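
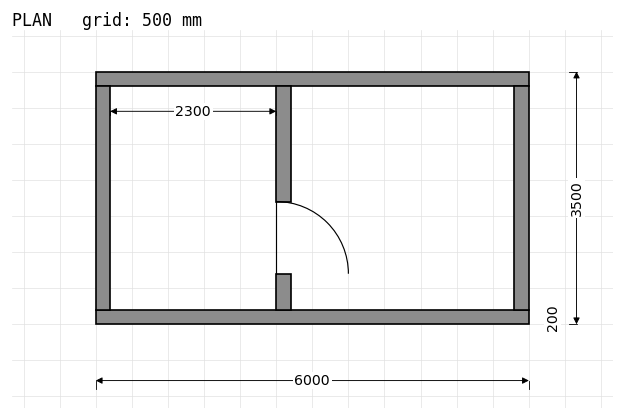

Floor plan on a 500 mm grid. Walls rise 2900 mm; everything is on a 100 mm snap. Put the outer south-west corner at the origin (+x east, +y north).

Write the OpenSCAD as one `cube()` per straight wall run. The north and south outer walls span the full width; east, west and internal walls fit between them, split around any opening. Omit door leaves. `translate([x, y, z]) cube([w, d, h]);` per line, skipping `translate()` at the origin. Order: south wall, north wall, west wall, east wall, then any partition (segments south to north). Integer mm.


cube([6000, 200, 2900]);
translate([0, 3300, 0]) cube([6000, 200, 2900]);
translate([0, 200, 0]) cube([200, 3100, 2900]);
translate([5800, 200, 0]) cube([200, 3100, 2900]);
translate([2500, 200, 0]) cube([200, 500, 2900]);
translate([2500, 1700, 0]) cube([200, 1600, 2900]);


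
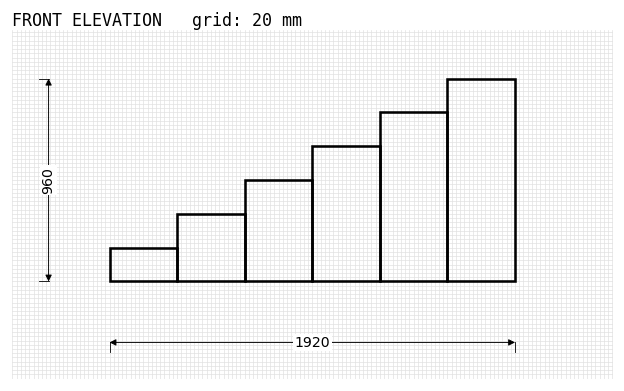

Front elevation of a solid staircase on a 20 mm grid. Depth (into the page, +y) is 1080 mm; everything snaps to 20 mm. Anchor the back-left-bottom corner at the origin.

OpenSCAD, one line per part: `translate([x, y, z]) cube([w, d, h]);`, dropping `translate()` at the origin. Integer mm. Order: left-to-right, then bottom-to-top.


cube([320, 1080, 160]);
translate([320, 0, 0]) cube([320, 1080, 320]);
translate([640, 0, 0]) cube([320, 1080, 480]);
translate([960, 0, 0]) cube([320, 1080, 640]);
translate([1280, 0, 0]) cube([320, 1080, 800]);
translate([1600, 0, 0]) cube([320, 1080, 960]);


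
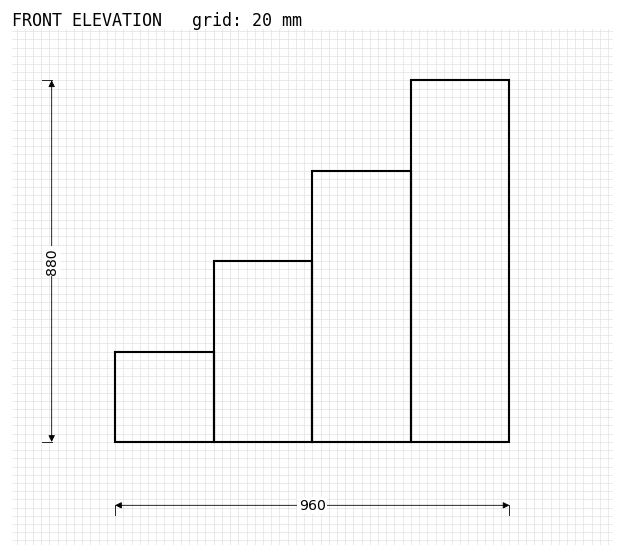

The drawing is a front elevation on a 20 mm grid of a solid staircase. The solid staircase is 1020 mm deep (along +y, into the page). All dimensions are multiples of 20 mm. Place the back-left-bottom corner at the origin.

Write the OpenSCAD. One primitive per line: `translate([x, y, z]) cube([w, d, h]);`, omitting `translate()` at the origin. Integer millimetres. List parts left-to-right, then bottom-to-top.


cube([240, 1020, 220]);
translate([240, 0, 0]) cube([240, 1020, 440]);
translate([480, 0, 0]) cube([240, 1020, 660]);
translate([720, 0, 0]) cube([240, 1020, 880]);


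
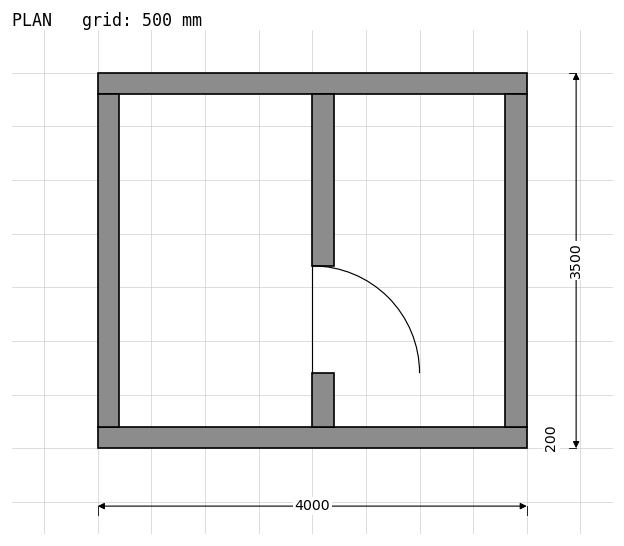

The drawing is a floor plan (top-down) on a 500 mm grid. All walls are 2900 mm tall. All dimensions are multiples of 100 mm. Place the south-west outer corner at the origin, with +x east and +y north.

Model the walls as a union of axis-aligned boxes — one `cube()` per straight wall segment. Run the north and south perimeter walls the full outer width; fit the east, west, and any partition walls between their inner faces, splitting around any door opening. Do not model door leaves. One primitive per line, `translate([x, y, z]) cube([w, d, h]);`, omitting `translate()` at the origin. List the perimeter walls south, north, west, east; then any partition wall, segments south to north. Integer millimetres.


cube([4000, 200, 2900]);
translate([0, 3300, 0]) cube([4000, 200, 2900]);
translate([0, 200, 0]) cube([200, 3100, 2900]);
translate([3800, 200, 0]) cube([200, 3100, 2900]);
translate([2000, 200, 0]) cube([200, 500, 2900]);
translate([2000, 1700, 0]) cube([200, 1600, 2900]);


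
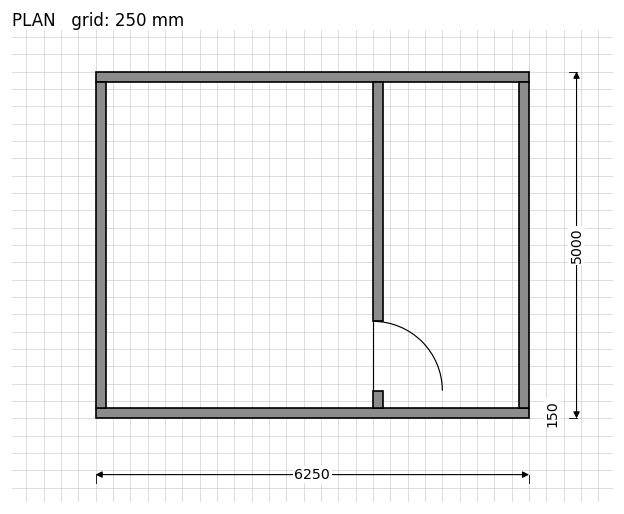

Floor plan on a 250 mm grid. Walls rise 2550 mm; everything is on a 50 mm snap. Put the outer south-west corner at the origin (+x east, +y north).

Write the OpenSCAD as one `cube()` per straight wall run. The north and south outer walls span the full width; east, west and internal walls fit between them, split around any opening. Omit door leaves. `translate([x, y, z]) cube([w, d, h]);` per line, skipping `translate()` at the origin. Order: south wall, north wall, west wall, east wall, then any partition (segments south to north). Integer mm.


cube([6250, 150, 2550]);
translate([0, 4850, 0]) cube([6250, 150, 2550]);
translate([0, 150, 0]) cube([150, 4700, 2550]);
translate([6100, 150, 0]) cube([150, 4700, 2550]);
translate([4000, 150, 0]) cube([150, 250, 2550]);
translate([4000, 1400, 0]) cube([150, 3450, 2550]);


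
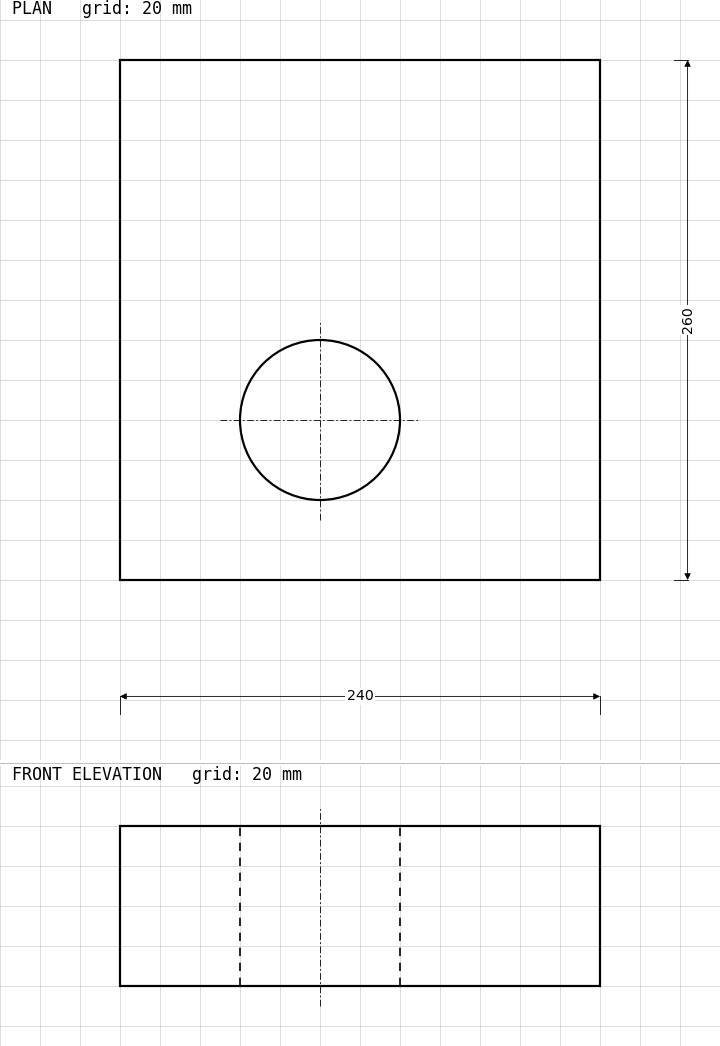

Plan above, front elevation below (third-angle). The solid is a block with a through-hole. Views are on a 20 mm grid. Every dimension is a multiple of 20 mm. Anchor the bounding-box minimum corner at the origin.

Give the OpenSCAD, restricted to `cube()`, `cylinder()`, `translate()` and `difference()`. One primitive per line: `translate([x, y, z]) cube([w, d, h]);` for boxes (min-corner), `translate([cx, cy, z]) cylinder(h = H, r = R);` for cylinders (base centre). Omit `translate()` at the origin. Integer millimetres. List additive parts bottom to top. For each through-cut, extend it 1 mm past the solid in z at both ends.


difference() {
  cube([240, 260, 80]);
  translate([100, 80, -1]) cylinder(h = 82, r = 40);
}


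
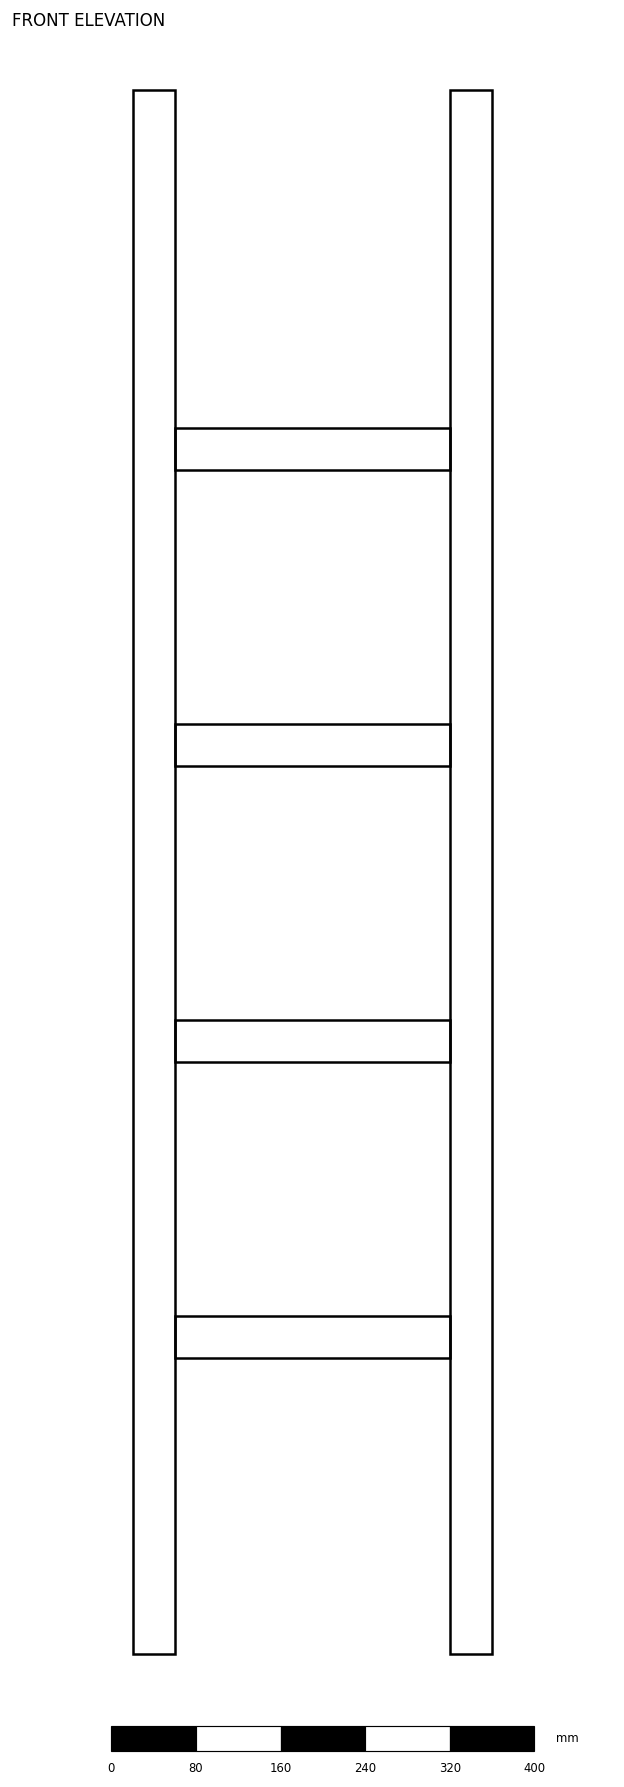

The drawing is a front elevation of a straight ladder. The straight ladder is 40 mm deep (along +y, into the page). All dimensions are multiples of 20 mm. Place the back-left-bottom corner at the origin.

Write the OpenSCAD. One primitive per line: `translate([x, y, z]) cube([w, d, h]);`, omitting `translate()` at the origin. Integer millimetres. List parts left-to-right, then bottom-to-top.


cube([40, 40, 1480]);
translate([40, 0, 280]) cube([260, 40, 40]);
translate([40, 0, 560]) cube([260, 40, 40]);
translate([40, 0, 840]) cube([260, 40, 40]);
translate([40, 0, 1120]) cube([260, 40, 40]);
translate([300, 0, 0]) cube([40, 40, 1480]);


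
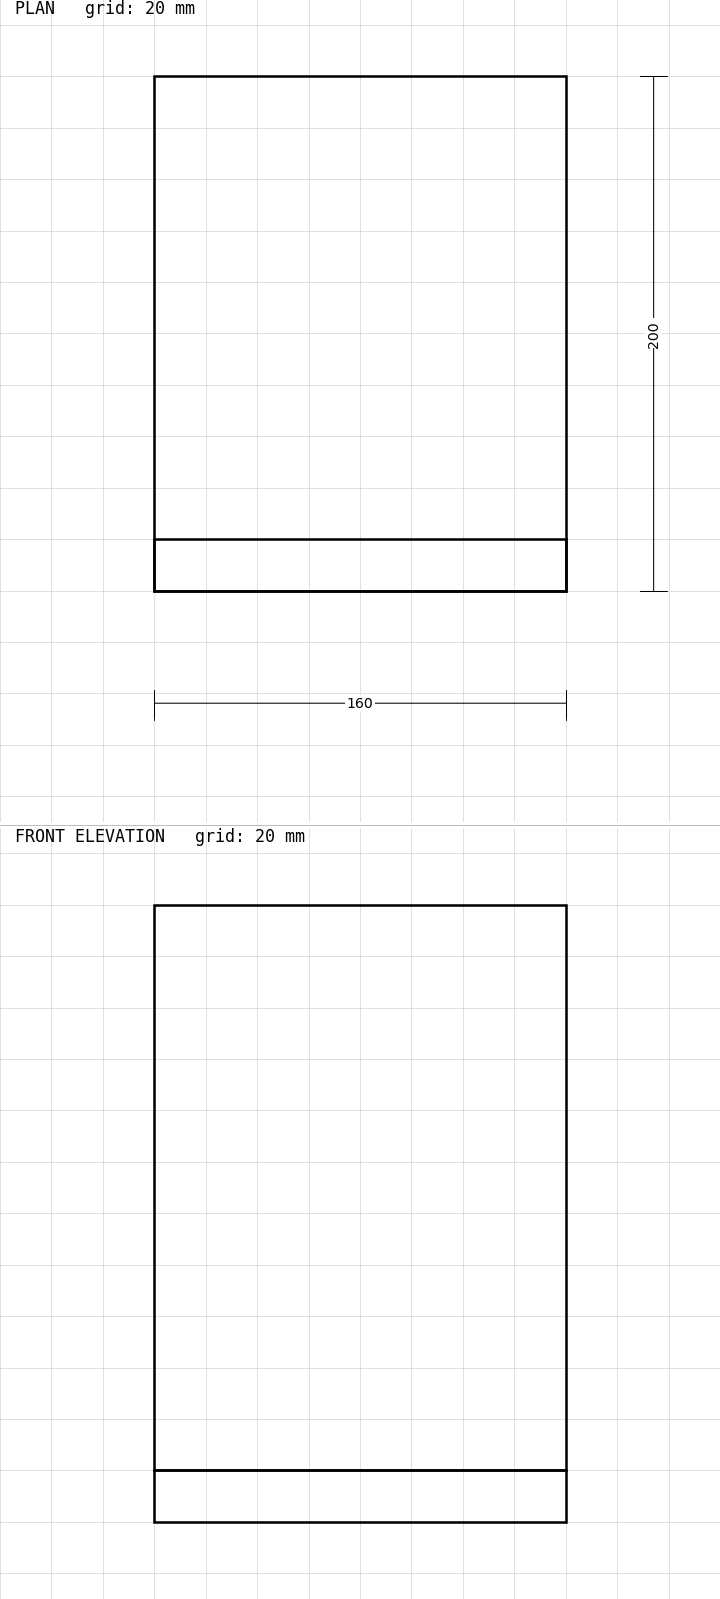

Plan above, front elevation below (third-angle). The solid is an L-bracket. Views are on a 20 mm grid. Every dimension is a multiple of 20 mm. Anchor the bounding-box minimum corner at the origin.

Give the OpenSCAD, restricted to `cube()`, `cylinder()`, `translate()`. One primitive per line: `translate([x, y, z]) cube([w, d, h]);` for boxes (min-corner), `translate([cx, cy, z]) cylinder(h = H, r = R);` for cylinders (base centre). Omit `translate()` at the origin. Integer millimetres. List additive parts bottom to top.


cube([160, 200, 20]);
translate([0, 0, 20]) cube([160, 20, 220]);


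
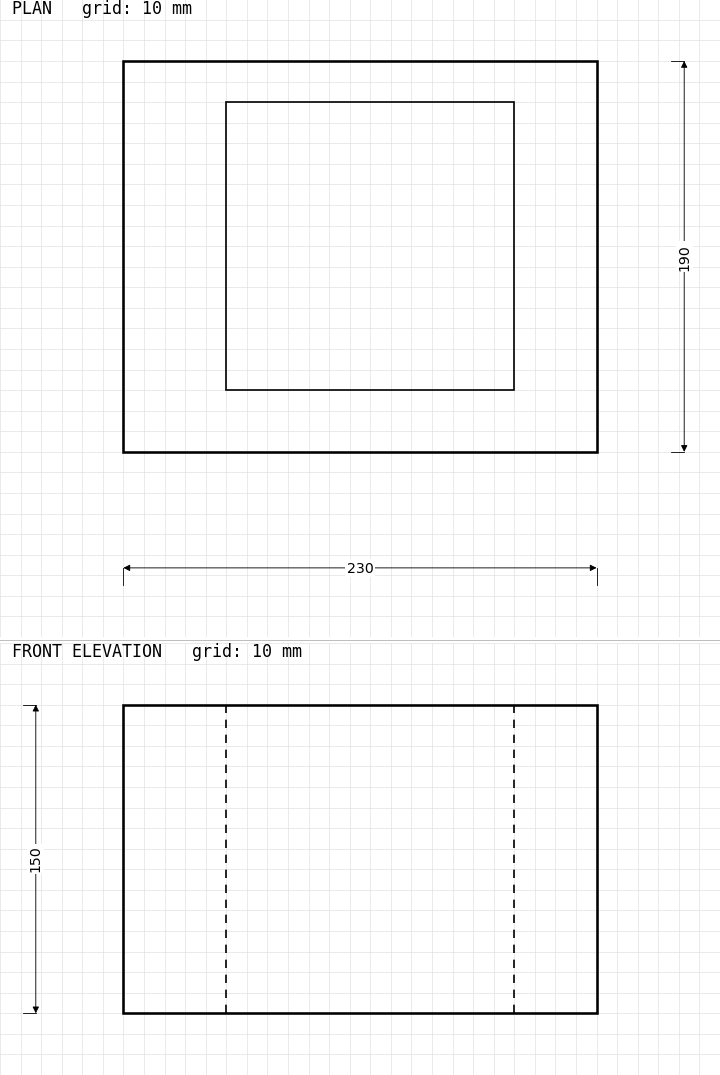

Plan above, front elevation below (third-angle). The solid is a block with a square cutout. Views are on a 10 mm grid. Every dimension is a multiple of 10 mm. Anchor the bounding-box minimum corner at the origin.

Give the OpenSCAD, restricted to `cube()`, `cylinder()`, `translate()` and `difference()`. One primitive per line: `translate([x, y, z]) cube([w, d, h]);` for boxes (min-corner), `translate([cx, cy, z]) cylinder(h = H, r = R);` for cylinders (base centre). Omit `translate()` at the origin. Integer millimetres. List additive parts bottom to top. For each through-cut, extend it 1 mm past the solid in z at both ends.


difference() {
  cube([230, 190, 150]);
  translate([50, 30, -1]) cube([140, 140, 152]);
}


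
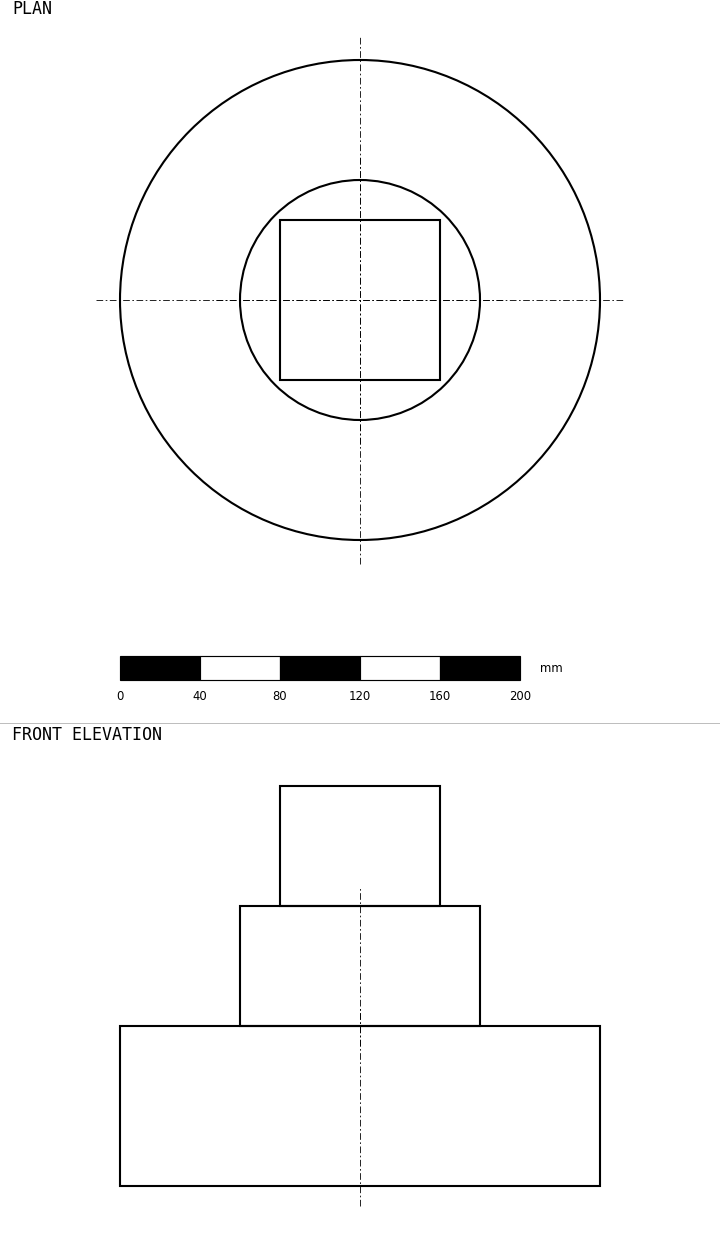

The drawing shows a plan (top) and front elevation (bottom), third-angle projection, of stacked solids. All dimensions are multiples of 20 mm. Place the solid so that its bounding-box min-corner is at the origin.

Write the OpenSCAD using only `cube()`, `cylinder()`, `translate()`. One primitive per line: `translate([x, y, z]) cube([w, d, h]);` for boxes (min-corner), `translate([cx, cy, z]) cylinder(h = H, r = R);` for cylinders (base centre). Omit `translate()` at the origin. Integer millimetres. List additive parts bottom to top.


translate([120, 120, 0]) cylinder(h = 80, r = 120);
translate([120, 120, 80]) cylinder(h = 60, r = 60);
translate([80, 80, 140]) cube([80, 80, 60]);


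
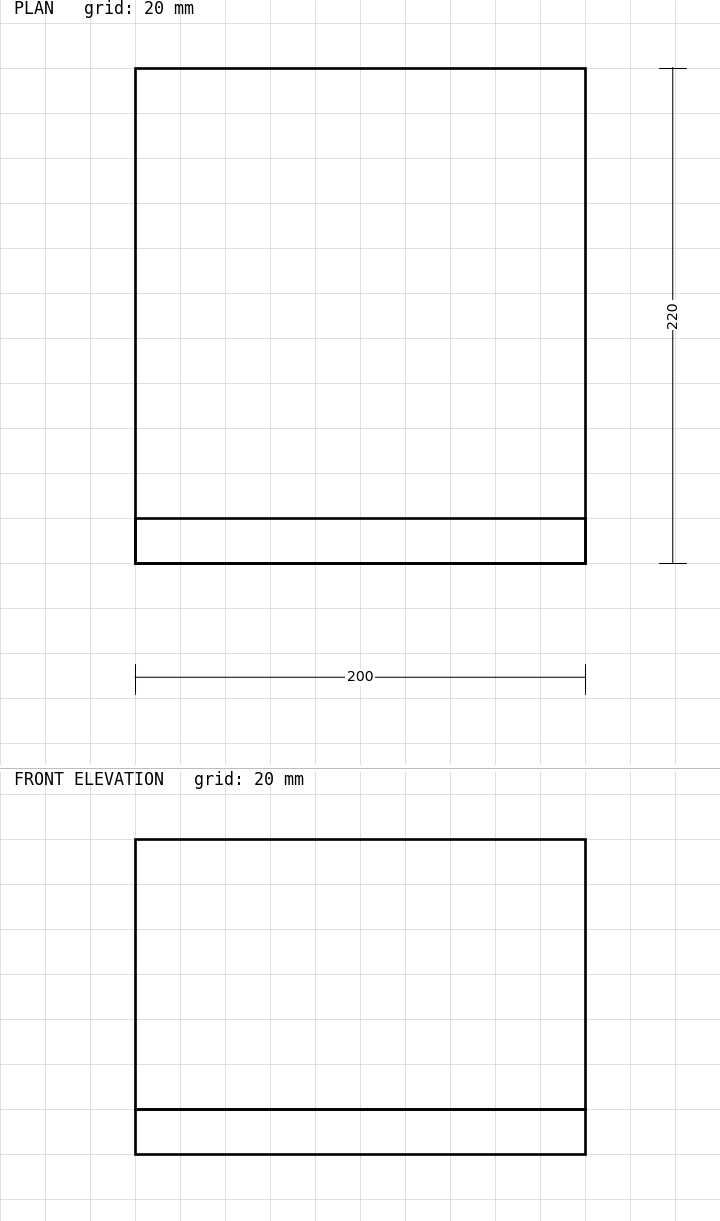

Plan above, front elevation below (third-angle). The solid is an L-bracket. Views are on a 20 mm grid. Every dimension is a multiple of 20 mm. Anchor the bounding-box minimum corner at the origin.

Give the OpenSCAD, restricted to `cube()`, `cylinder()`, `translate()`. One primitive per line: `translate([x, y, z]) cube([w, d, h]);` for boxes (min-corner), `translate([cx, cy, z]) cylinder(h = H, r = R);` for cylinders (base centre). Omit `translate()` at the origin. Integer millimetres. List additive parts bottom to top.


cube([200, 220, 20]);
translate([0, 0, 20]) cube([200, 20, 120]);


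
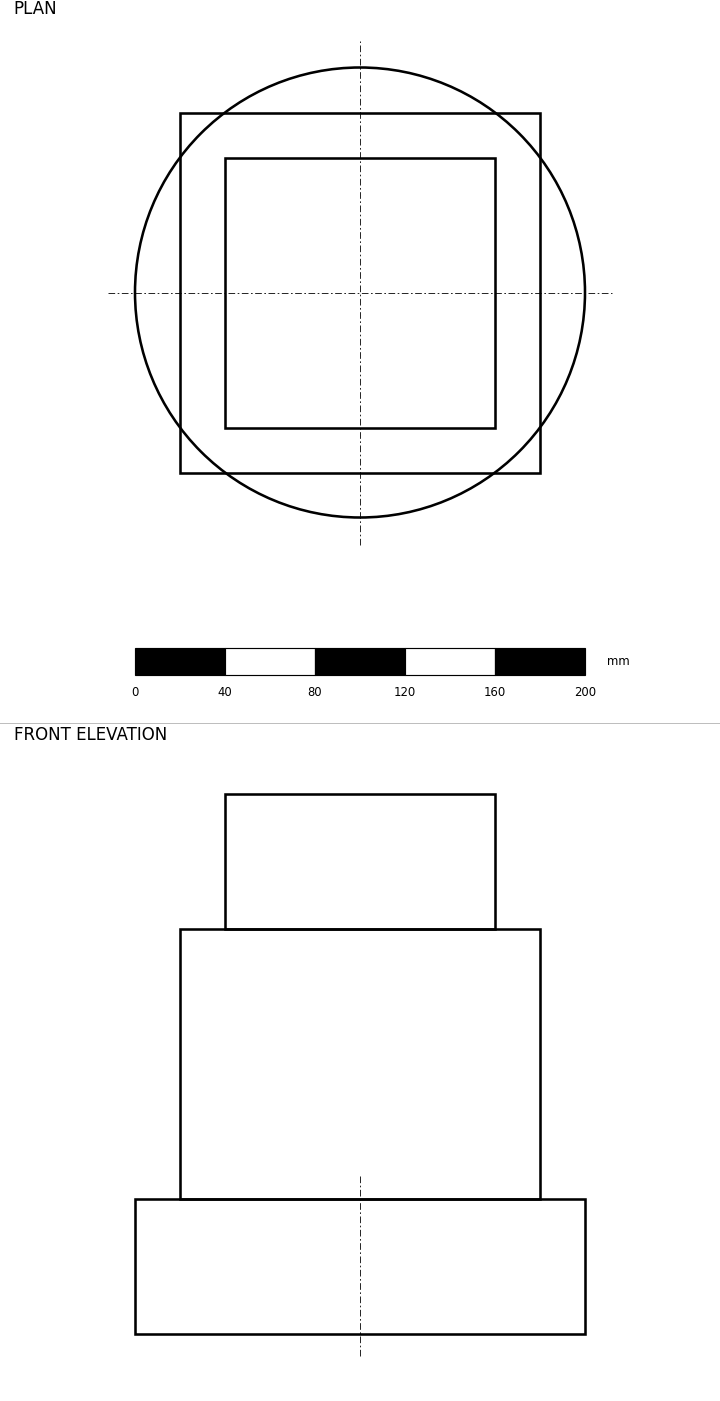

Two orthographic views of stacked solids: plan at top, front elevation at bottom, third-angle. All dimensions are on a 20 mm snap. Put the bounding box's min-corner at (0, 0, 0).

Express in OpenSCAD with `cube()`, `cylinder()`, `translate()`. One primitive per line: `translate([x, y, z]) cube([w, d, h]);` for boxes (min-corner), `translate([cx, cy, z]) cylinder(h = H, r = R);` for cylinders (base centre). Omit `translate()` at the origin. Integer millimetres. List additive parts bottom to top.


translate([100, 100, 0]) cylinder(h = 60, r = 100);
translate([20, 20, 60]) cube([160, 160, 120]);
translate([40, 40, 180]) cube([120, 120, 60]);


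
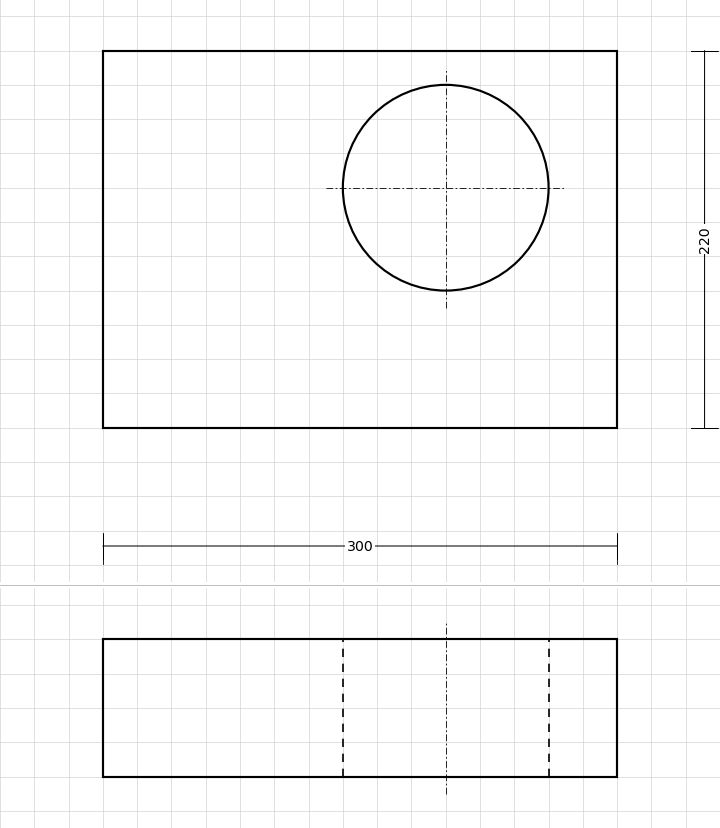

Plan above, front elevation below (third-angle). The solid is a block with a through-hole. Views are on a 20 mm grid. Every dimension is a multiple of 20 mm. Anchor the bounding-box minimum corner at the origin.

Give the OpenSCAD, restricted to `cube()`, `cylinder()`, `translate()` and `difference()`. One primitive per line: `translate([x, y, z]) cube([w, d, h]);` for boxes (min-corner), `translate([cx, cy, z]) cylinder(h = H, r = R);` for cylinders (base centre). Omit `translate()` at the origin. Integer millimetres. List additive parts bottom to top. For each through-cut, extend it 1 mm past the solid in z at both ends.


difference() {
  cube([300, 220, 80]);
  translate([200, 140, -1]) cylinder(h = 82, r = 60);
}


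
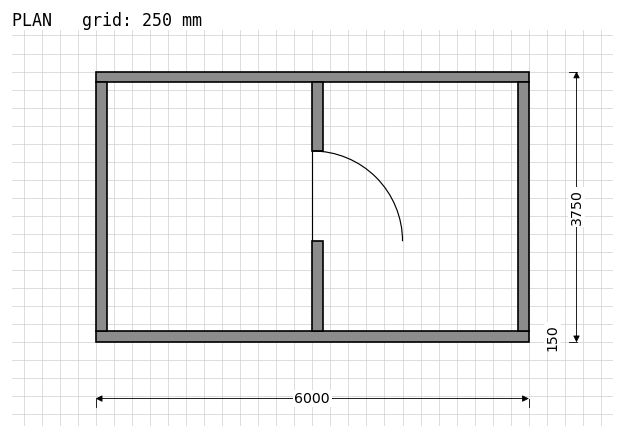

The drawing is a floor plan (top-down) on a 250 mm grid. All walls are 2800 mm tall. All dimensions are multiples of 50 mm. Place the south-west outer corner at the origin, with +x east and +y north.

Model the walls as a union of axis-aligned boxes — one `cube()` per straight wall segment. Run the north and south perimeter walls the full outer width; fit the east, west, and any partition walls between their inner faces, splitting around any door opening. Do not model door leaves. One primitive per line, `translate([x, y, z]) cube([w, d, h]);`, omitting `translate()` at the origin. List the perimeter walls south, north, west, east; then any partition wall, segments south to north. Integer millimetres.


cube([6000, 150, 2800]);
translate([0, 3600, 0]) cube([6000, 150, 2800]);
translate([0, 150, 0]) cube([150, 3450, 2800]);
translate([5850, 150, 0]) cube([150, 3450, 2800]);
translate([3000, 150, 0]) cube([150, 1250, 2800]);
translate([3000, 2650, 0]) cube([150, 950, 2800]);


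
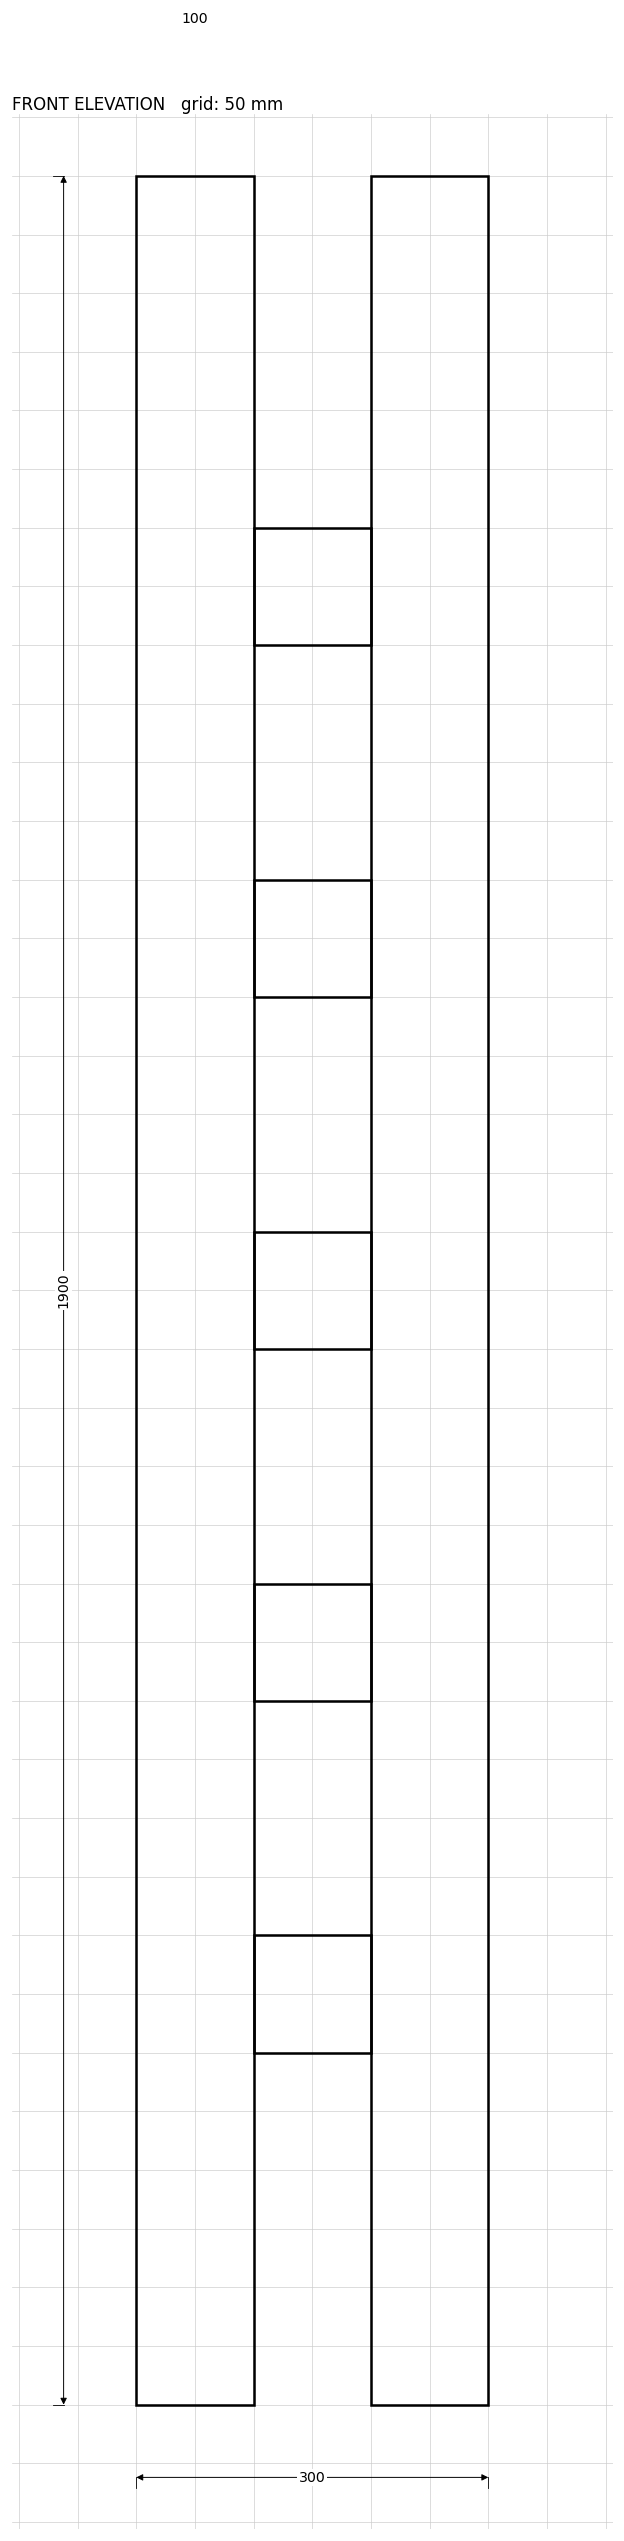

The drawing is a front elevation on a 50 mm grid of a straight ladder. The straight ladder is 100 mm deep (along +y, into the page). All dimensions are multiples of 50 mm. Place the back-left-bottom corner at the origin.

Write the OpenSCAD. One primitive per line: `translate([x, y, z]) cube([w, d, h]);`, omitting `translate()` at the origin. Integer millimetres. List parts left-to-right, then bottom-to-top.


cube([100, 100, 1900]);
translate([100, 0, 300]) cube([100, 100, 100]);
translate([100, 0, 600]) cube([100, 100, 100]);
translate([100, 0, 900]) cube([100, 100, 100]);
translate([100, 0, 1200]) cube([100, 100, 100]);
translate([100, 0, 1500]) cube([100, 100, 100]);
translate([200, 0, 0]) cube([100, 100, 1900]);


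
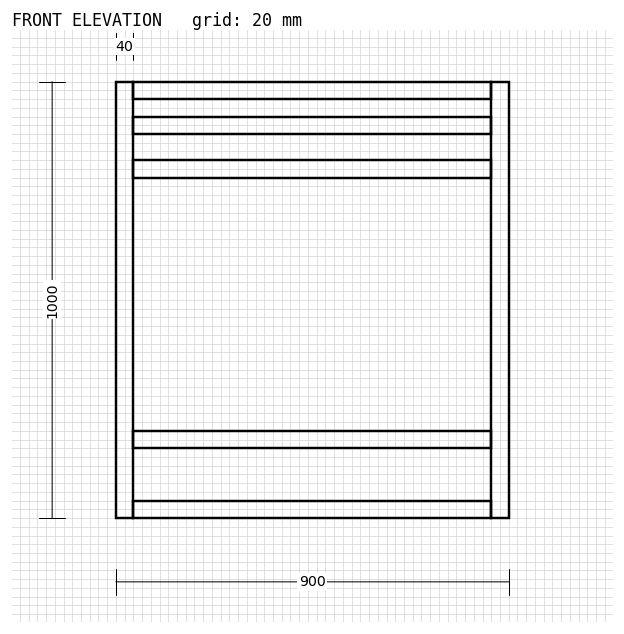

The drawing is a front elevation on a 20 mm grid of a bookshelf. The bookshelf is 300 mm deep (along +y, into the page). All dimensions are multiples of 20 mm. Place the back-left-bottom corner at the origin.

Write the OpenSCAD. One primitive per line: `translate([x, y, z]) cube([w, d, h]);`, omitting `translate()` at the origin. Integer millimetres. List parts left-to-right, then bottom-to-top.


cube([40, 300, 1000]);
translate([40, 0, 0]) cube([820, 300, 40]);
translate([40, 0, 160]) cube([820, 300, 40]);
translate([40, 0, 780]) cube([820, 300, 40]);
translate([40, 0, 880]) cube([820, 300, 40]);
translate([40, 0, 960]) cube([820, 300, 40]);
translate([860, 0, 0]) cube([40, 300, 1000]);


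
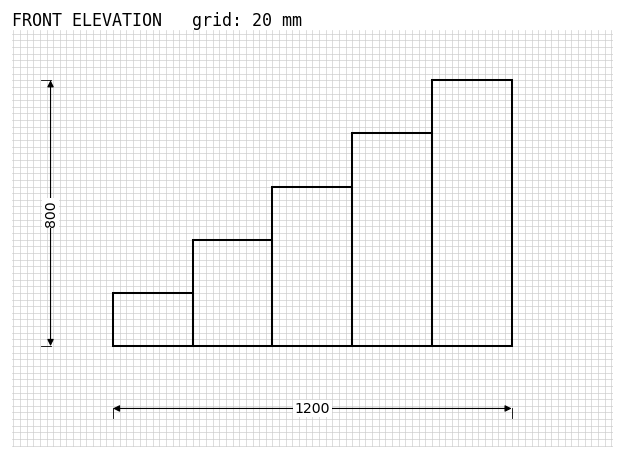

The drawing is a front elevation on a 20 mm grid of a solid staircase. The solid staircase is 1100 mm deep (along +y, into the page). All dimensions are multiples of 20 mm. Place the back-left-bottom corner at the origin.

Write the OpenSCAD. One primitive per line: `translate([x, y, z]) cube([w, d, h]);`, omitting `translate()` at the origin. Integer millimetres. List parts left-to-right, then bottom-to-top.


cube([240, 1100, 160]);
translate([240, 0, 0]) cube([240, 1100, 320]);
translate([480, 0, 0]) cube([240, 1100, 480]);
translate([720, 0, 0]) cube([240, 1100, 640]);
translate([960, 0, 0]) cube([240, 1100, 800]);


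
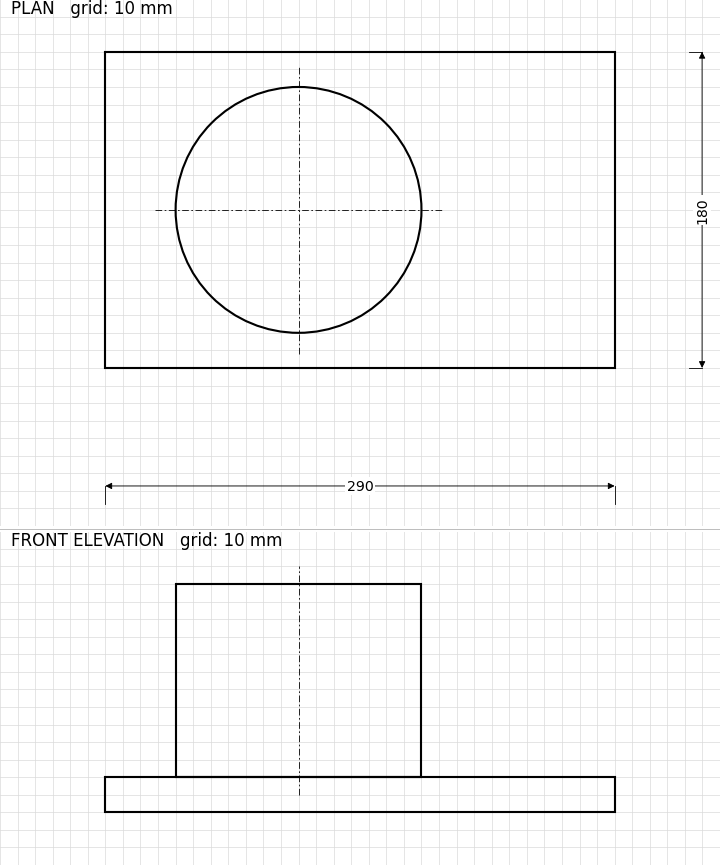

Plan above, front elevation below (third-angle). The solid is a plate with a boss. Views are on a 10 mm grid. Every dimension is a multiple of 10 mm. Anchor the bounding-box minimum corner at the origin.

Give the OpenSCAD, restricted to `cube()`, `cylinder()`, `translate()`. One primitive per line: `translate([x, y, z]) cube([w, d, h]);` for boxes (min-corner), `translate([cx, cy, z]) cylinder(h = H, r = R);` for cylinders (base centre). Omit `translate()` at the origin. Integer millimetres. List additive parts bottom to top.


cube([290, 180, 20]);
translate([110, 90, 20]) cylinder(h = 110, r = 70);


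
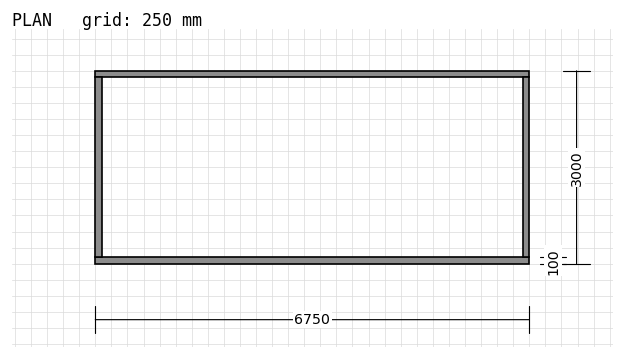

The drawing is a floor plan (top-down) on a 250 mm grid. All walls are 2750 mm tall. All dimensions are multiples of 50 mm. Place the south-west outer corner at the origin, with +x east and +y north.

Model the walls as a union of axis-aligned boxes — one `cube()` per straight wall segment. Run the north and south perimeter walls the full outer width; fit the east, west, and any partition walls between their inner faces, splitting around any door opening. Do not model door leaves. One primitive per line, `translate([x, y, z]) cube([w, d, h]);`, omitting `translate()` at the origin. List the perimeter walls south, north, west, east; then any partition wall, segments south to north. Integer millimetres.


cube([6750, 100, 2750]);
translate([0, 2900, 0]) cube([6750, 100, 2750]);
translate([0, 100, 0]) cube([100, 2800, 2750]);
translate([6650, 100, 0]) cube([100, 2800, 2750]);


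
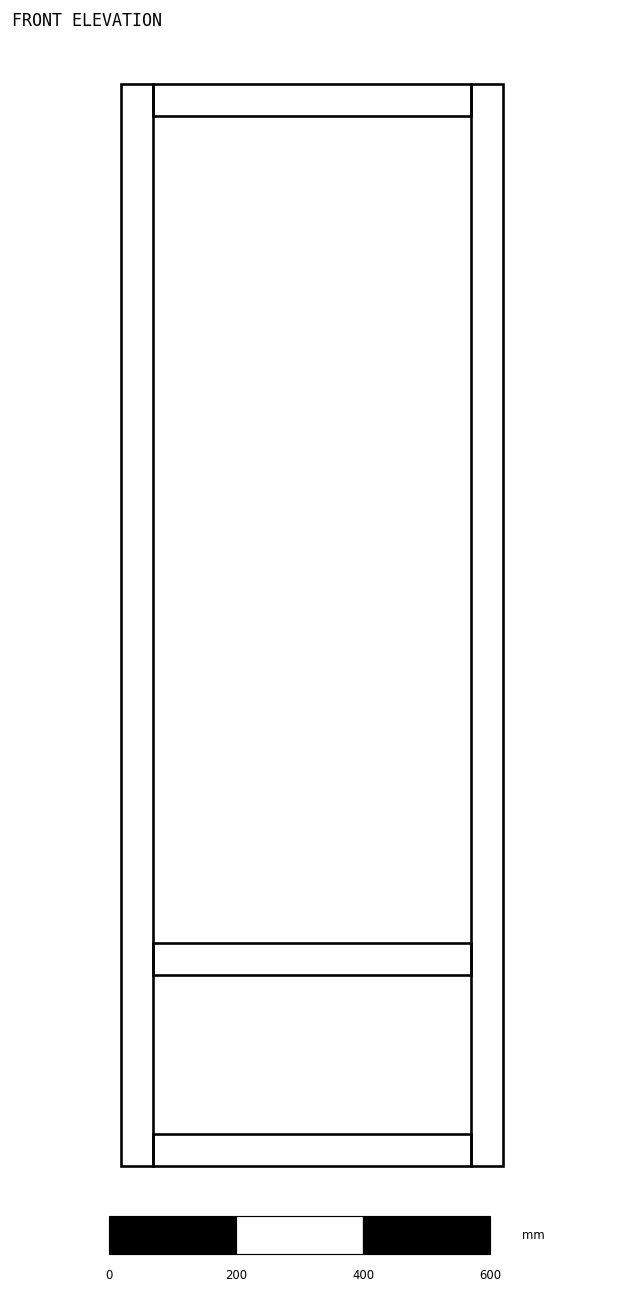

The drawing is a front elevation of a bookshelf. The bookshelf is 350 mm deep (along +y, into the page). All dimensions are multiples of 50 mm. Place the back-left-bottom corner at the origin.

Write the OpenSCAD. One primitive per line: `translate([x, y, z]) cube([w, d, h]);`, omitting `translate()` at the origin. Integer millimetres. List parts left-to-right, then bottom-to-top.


cube([50, 350, 1700]);
translate([50, 0, 0]) cube([500, 350, 50]);
translate([50, 0, 300]) cube([500, 350, 50]);
translate([50, 0, 1650]) cube([500, 350, 50]);
translate([550, 0, 0]) cube([50, 350, 1700]);


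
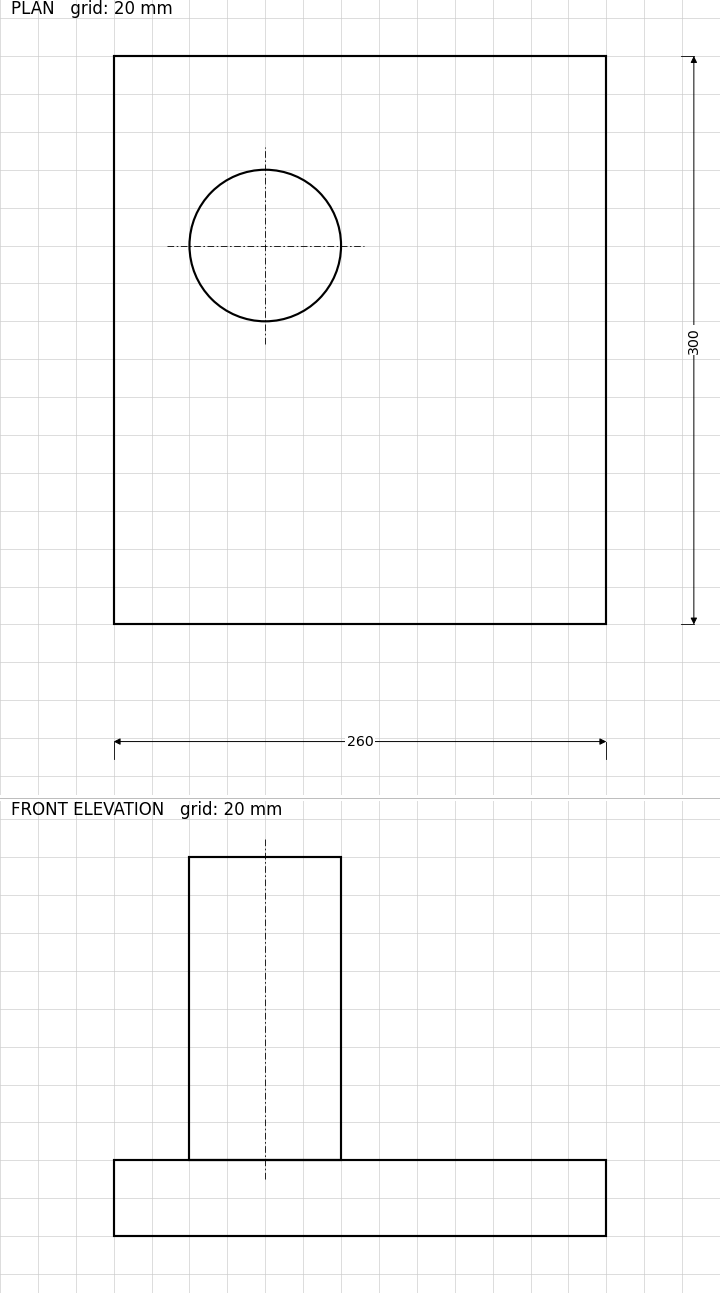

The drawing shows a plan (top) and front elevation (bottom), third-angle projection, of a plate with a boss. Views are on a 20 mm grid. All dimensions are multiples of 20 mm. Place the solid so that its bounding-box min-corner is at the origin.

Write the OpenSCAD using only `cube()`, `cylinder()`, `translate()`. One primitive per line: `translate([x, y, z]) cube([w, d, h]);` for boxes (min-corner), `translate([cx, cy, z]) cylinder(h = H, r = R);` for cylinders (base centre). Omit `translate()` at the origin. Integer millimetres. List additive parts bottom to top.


cube([260, 300, 40]);
translate([80, 200, 40]) cylinder(h = 160, r = 40);


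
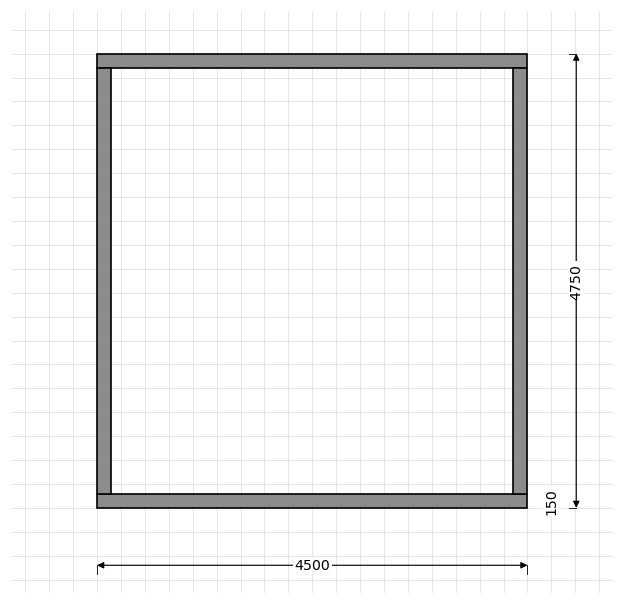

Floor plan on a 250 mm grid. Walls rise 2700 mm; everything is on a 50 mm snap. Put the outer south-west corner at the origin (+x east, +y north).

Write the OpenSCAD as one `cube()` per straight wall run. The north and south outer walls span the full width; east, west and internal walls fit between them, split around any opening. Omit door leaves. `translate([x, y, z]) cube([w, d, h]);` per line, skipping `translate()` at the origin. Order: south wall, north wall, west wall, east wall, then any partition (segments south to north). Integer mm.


cube([4500, 150, 2700]);
translate([0, 4600, 0]) cube([4500, 150, 2700]);
translate([0, 150, 0]) cube([150, 4450, 2700]);
translate([4350, 150, 0]) cube([150, 4450, 2700]);


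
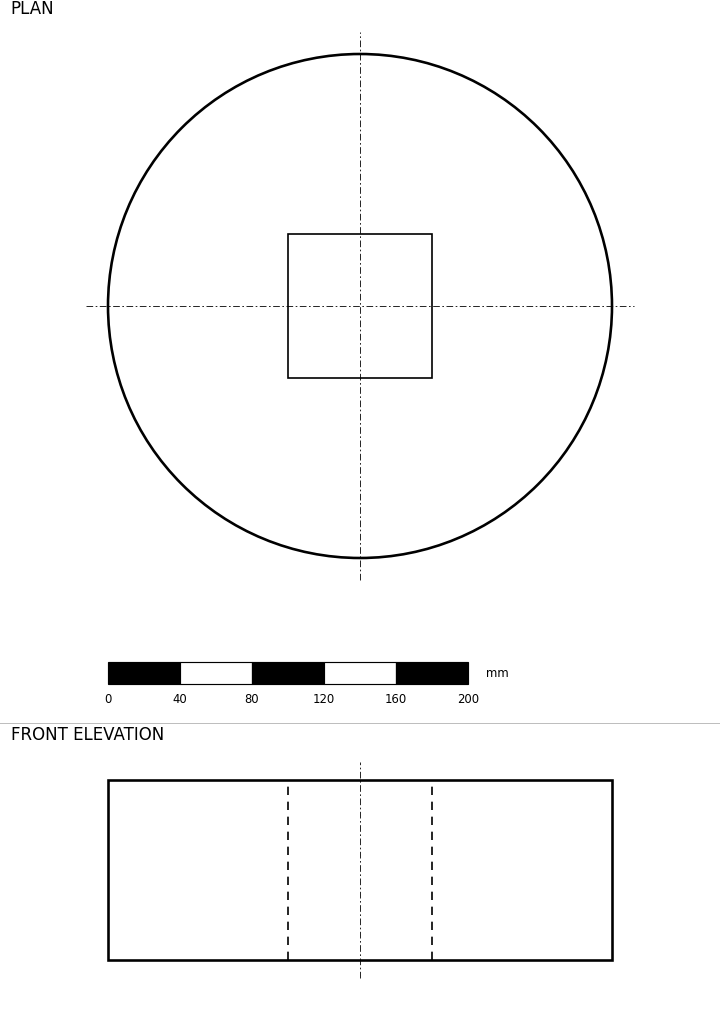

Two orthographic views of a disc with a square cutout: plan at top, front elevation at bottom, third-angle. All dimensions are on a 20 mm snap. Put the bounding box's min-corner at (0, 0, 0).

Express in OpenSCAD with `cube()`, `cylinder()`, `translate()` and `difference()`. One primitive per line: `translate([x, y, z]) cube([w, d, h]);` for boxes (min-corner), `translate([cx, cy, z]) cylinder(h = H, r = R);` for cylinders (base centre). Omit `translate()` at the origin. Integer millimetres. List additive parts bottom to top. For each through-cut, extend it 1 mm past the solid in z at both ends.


difference() {
  translate([140, 140, 0]) cylinder(h = 100, r = 140);
  translate([100, 100, -1]) cube([80, 80, 102]);
}


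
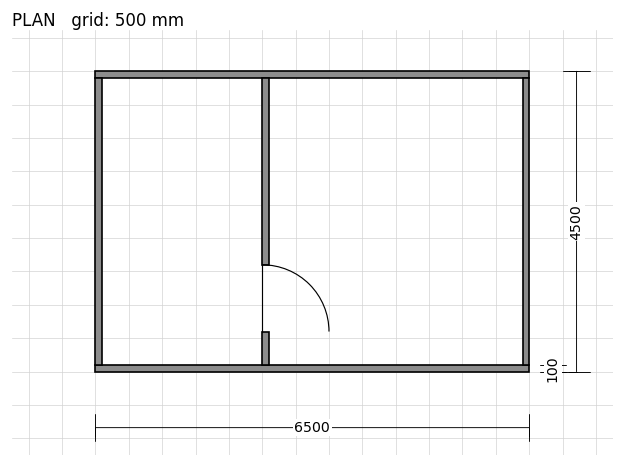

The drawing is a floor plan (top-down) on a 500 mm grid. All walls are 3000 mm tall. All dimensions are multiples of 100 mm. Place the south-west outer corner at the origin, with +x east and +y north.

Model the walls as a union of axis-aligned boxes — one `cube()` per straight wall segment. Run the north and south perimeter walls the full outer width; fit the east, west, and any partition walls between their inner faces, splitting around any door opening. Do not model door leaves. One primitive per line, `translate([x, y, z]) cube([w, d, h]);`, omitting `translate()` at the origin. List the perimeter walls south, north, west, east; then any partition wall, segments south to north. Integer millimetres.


cube([6500, 100, 3000]);
translate([0, 4400, 0]) cube([6500, 100, 3000]);
translate([0, 100, 0]) cube([100, 4300, 3000]);
translate([6400, 100, 0]) cube([100, 4300, 3000]);
translate([2500, 100, 0]) cube([100, 500, 3000]);
translate([2500, 1600, 0]) cube([100, 2800, 3000]);


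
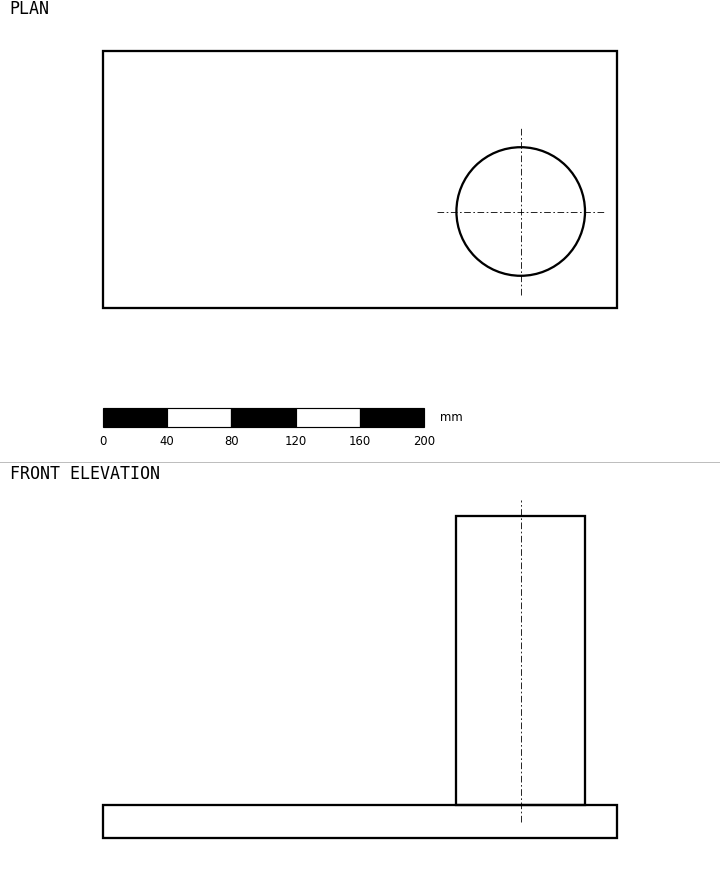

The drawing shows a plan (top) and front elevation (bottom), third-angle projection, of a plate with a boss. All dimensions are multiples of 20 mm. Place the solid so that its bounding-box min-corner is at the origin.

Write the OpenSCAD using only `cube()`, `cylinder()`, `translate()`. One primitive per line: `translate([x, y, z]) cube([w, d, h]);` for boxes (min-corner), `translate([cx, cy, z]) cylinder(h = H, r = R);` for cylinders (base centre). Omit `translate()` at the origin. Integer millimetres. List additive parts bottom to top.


cube([320, 160, 20]);
translate([260, 60, 20]) cylinder(h = 180, r = 40);


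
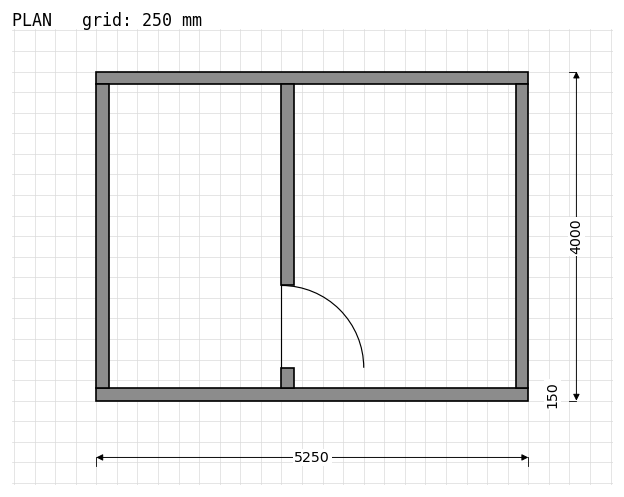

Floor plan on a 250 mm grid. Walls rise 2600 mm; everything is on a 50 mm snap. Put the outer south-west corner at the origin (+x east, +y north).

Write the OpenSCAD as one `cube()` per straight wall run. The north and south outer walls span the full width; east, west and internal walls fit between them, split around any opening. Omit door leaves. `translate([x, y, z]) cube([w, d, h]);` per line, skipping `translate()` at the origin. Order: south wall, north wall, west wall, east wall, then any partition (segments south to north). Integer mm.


cube([5250, 150, 2600]);
translate([0, 3850, 0]) cube([5250, 150, 2600]);
translate([0, 150, 0]) cube([150, 3700, 2600]);
translate([5100, 150, 0]) cube([150, 3700, 2600]);
translate([2250, 150, 0]) cube([150, 250, 2600]);
translate([2250, 1400, 0]) cube([150, 2450, 2600]);


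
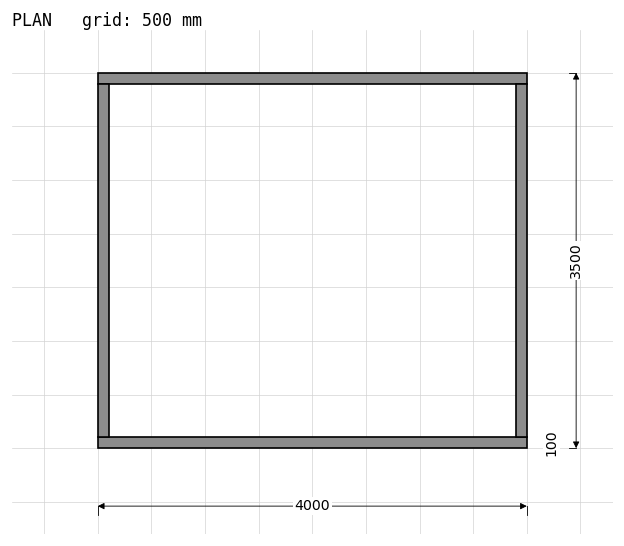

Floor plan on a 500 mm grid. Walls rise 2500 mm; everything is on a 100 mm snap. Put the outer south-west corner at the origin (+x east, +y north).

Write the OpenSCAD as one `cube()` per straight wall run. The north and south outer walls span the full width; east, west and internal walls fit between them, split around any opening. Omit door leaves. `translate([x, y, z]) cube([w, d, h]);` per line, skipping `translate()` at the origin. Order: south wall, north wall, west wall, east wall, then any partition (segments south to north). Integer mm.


cube([4000, 100, 2500]);
translate([0, 3400, 0]) cube([4000, 100, 2500]);
translate([0, 100, 0]) cube([100, 3300, 2500]);
translate([3900, 100, 0]) cube([100, 3300, 2500]);


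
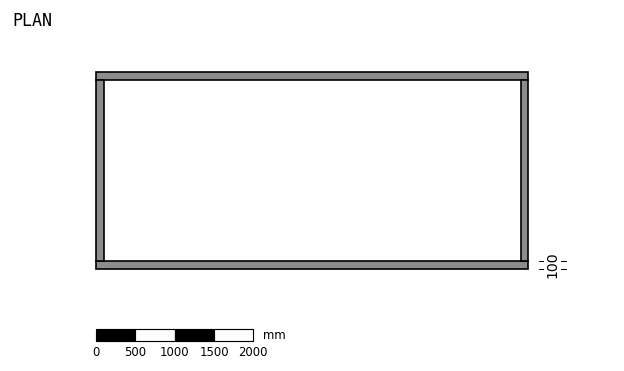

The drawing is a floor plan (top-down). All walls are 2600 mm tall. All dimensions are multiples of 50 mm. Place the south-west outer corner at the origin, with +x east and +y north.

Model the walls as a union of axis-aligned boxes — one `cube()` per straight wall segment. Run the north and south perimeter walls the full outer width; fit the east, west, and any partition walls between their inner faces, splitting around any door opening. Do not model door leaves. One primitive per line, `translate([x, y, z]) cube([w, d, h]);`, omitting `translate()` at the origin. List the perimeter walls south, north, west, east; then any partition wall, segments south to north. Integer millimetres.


cube([5500, 100, 2600]);
translate([0, 2400, 0]) cube([5500, 100, 2600]);
translate([0, 100, 0]) cube([100, 2300, 2600]);
translate([5400, 100, 0]) cube([100, 2300, 2600]);


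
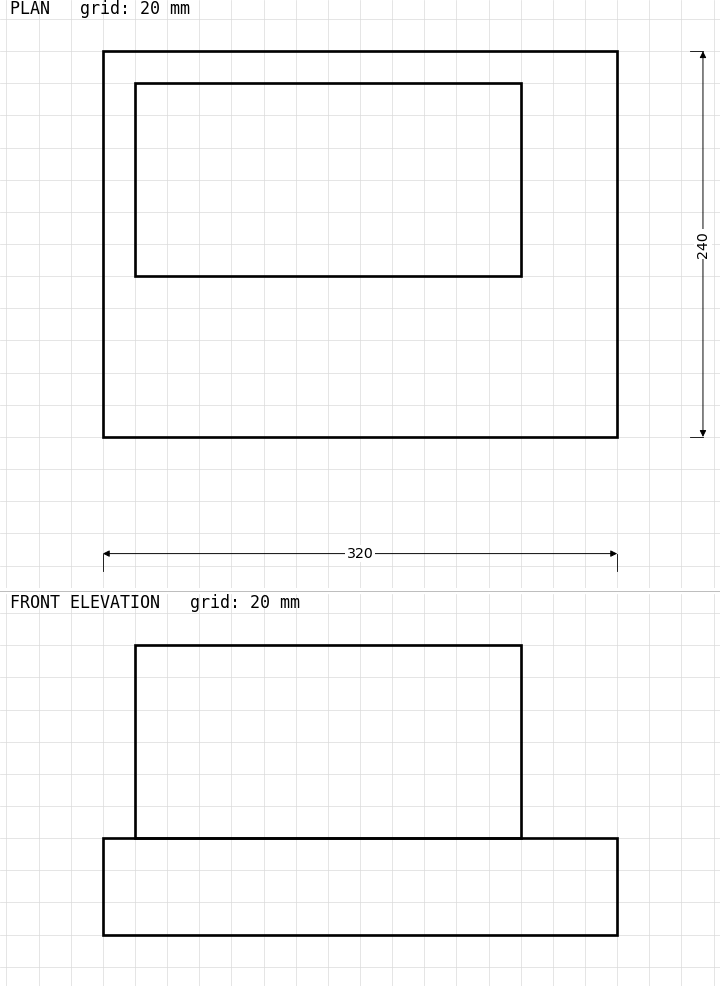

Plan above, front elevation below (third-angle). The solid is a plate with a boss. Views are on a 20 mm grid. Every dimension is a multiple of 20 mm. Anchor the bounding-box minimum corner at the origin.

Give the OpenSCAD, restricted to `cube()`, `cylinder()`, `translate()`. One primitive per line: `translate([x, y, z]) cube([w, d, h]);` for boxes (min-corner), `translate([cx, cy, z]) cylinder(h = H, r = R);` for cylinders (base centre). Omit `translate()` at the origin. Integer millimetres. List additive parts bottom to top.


cube([320, 240, 60]);
translate([20, 100, 60]) cube([240, 120, 120]);


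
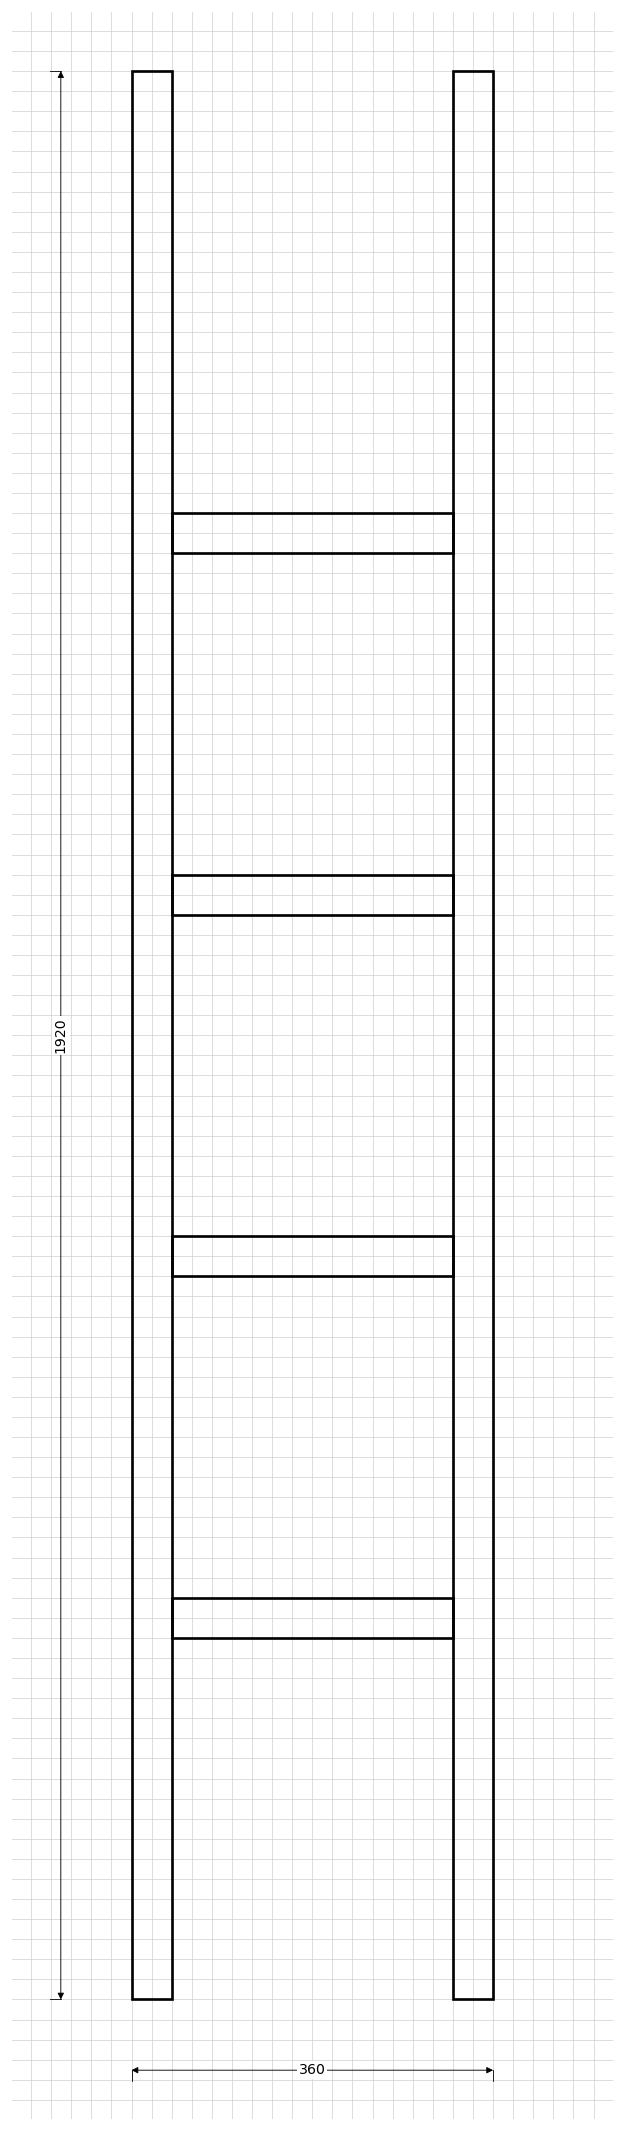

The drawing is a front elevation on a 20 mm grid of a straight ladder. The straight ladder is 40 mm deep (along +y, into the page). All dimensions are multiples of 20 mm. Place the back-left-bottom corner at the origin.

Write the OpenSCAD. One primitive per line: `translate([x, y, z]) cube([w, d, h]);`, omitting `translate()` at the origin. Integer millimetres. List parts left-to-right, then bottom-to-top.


cube([40, 40, 1920]);
translate([40, 0, 360]) cube([280, 40, 40]);
translate([40, 0, 720]) cube([280, 40, 40]);
translate([40, 0, 1080]) cube([280, 40, 40]);
translate([40, 0, 1440]) cube([280, 40, 40]);
translate([320, 0, 0]) cube([40, 40, 1920]);


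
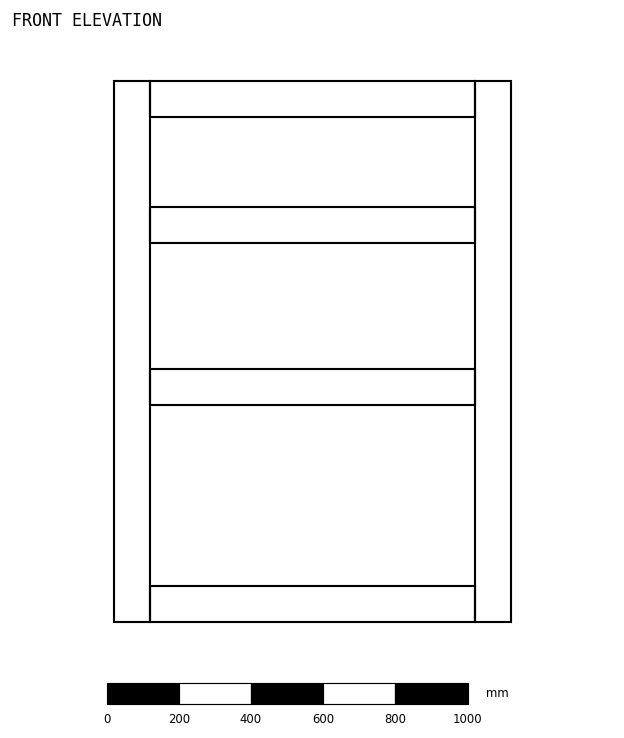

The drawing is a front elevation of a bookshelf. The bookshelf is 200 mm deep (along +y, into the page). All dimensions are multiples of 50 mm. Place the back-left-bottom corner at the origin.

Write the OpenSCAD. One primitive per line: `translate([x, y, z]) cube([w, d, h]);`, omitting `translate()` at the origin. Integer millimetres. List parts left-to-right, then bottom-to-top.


cube([100, 200, 1500]);
translate([100, 0, 0]) cube([900, 200, 100]);
translate([100, 0, 600]) cube([900, 200, 100]);
translate([100, 0, 1050]) cube([900, 200, 100]);
translate([100, 0, 1400]) cube([900, 200, 100]);
translate([1000, 0, 0]) cube([100, 200, 1500]);


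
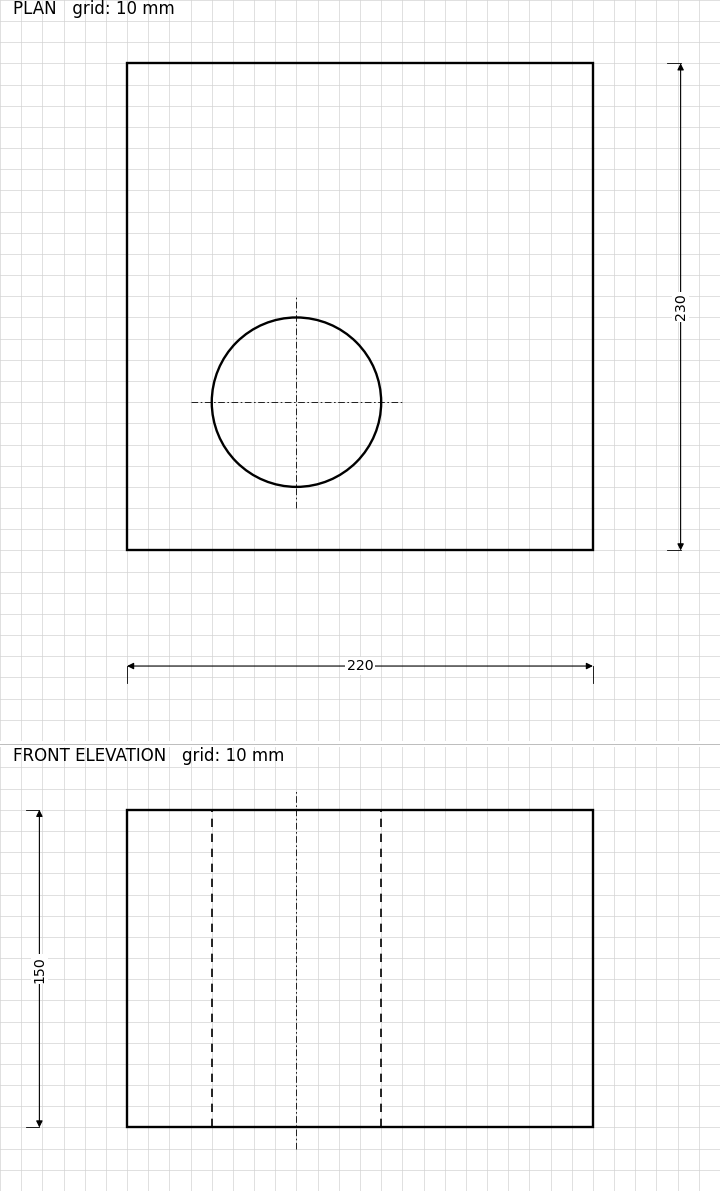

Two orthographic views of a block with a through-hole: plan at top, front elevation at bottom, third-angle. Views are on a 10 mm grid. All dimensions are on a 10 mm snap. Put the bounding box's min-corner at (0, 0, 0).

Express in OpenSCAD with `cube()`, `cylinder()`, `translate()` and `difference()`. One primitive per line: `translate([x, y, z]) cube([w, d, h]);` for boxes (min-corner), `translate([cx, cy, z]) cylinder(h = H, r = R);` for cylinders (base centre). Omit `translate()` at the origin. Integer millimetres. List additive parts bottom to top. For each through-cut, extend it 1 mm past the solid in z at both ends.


difference() {
  cube([220, 230, 150]);
  translate([80, 70, -1]) cylinder(h = 152, r = 40);
}


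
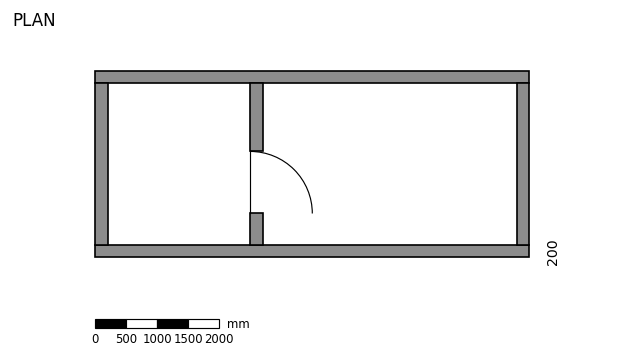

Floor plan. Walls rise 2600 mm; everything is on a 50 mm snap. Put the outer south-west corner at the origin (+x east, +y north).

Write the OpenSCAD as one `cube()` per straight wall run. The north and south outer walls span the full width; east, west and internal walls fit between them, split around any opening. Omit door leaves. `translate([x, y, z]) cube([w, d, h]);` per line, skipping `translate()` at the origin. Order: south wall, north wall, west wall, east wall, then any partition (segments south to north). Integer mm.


cube([7000, 200, 2600]);
translate([0, 2800, 0]) cube([7000, 200, 2600]);
translate([0, 200, 0]) cube([200, 2600, 2600]);
translate([6800, 200, 0]) cube([200, 2600, 2600]);
translate([2500, 200, 0]) cube([200, 500, 2600]);
translate([2500, 1700, 0]) cube([200, 1100, 2600]);


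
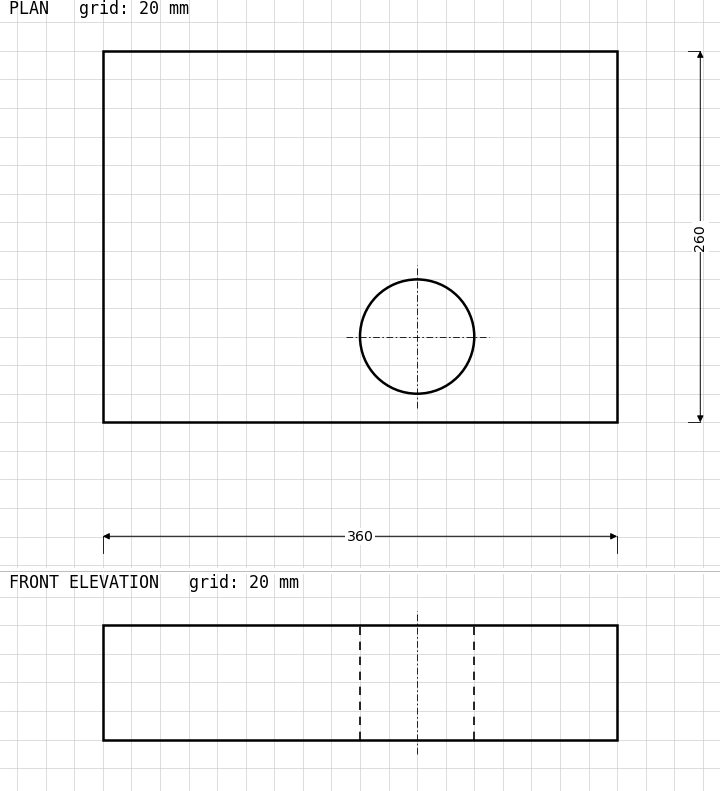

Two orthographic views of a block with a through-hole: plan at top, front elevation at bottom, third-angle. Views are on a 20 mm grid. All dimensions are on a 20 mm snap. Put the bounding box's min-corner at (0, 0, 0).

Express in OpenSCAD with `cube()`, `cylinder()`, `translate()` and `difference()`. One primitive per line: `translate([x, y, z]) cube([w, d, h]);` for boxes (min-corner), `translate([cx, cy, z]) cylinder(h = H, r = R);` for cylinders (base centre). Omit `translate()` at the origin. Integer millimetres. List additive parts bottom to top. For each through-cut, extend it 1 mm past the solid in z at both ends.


difference() {
  cube([360, 260, 80]);
  translate([220, 60, -1]) cylinder(h = 82, r = 40);
}


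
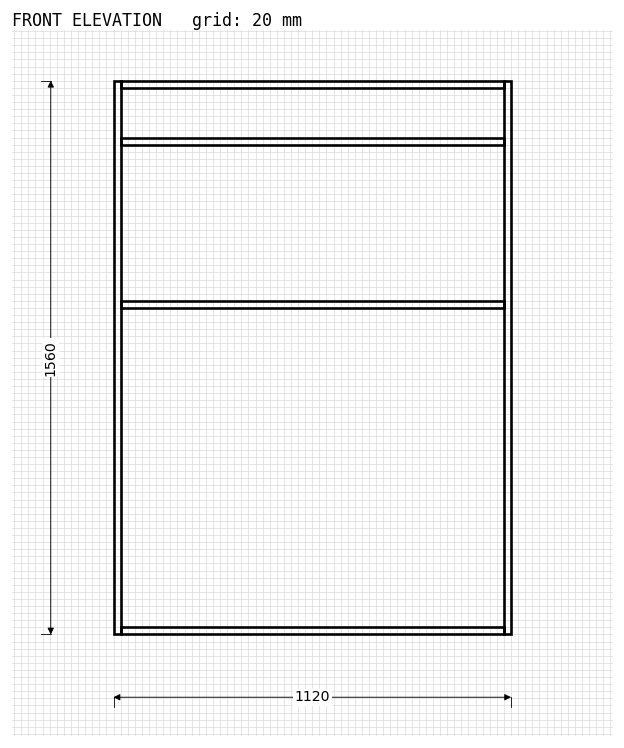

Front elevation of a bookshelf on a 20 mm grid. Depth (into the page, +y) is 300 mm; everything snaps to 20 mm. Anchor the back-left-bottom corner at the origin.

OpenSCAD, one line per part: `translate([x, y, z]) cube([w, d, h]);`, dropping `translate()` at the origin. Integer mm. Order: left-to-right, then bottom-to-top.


cube([20, 300, 1560]);
translate([20, 0, 0]) cube([1080, 300, 20]);
translate([20, 0, 920]) cube([1080, 300, 20]);
translate([20, 0, 1380]) cube([1080, 300, 20]);
translate([20, 0, 1540]) cube([1080, 300, 20]);
translate([1100, 0, 0]) cube([20, 300, 1560]);


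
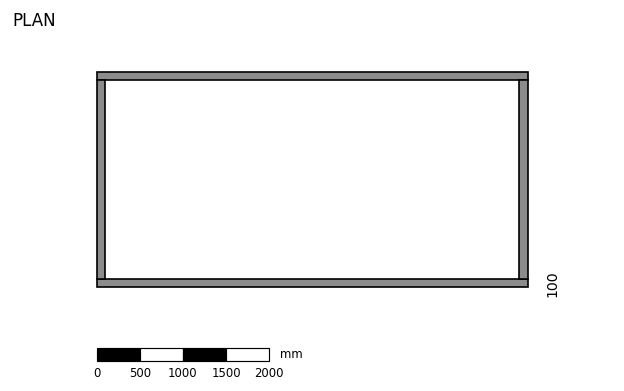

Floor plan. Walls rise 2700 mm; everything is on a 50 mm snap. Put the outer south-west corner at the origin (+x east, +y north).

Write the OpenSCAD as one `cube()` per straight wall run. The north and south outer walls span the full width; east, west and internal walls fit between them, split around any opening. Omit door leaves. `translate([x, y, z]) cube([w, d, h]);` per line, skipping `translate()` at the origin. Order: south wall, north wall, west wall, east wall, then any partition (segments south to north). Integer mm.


cube([5000, 100, 2700]);
translate([0, 2400, 0]) cube([5000, 100, 2700]);
translate([0, 100, 0]) cube([100, 2300, 2700]);
translate([4900, 100, 0]) cube([100, 2300, 2700]);
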